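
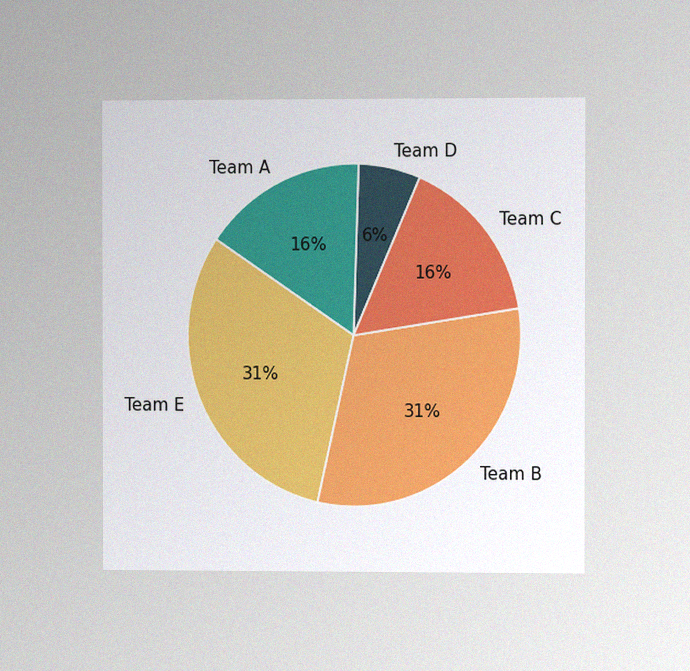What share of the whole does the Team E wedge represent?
31%

The chart is viewed at a slight angle, with some photo noise. The Team E slice takes up 31% of the pie.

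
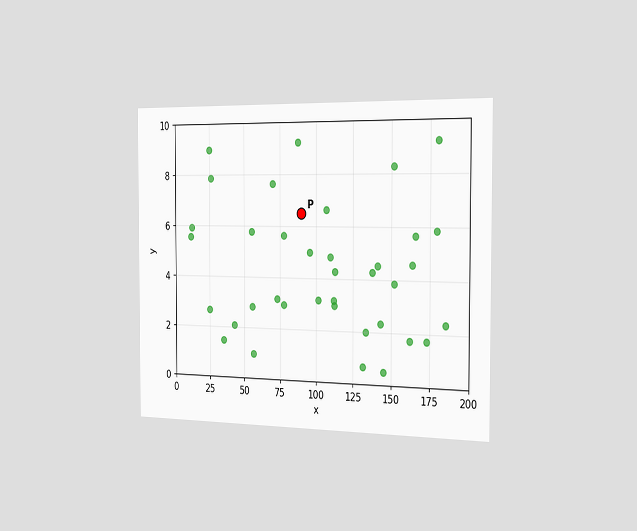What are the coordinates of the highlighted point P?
The chart is viewed slightly from the right. Following the gridlines from P to each axis, P sits at (90, 6.5).

(90, 6.5)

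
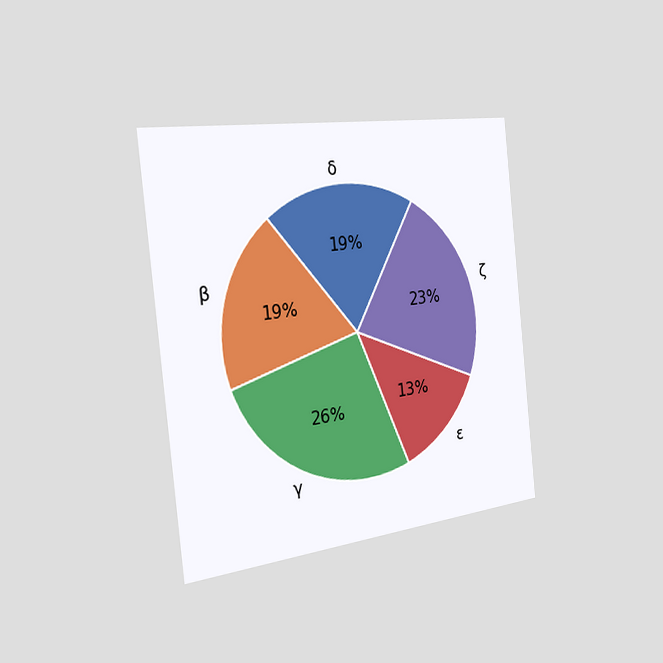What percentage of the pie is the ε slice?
The chart is tilted about 6° counter-clockwise and viewed slightly from the left. The ε slice takes up 13% of the pie.

13%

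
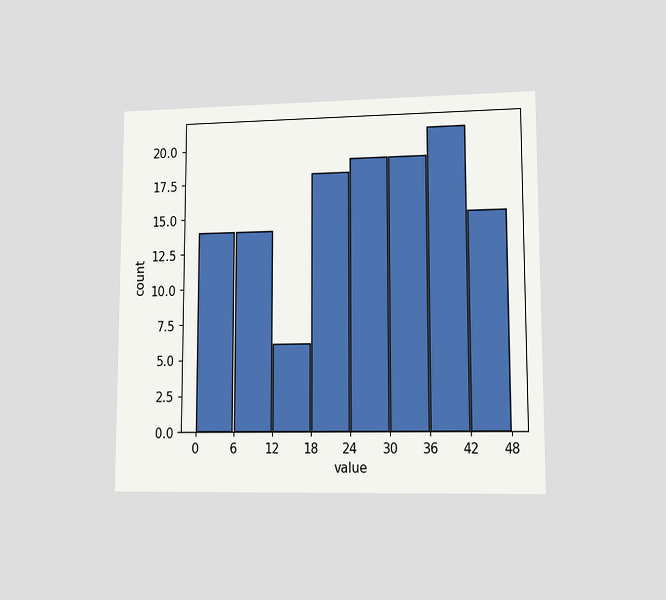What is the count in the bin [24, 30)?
The chart is viewed at a slight angle. The [24, 30) bin has height 19.

19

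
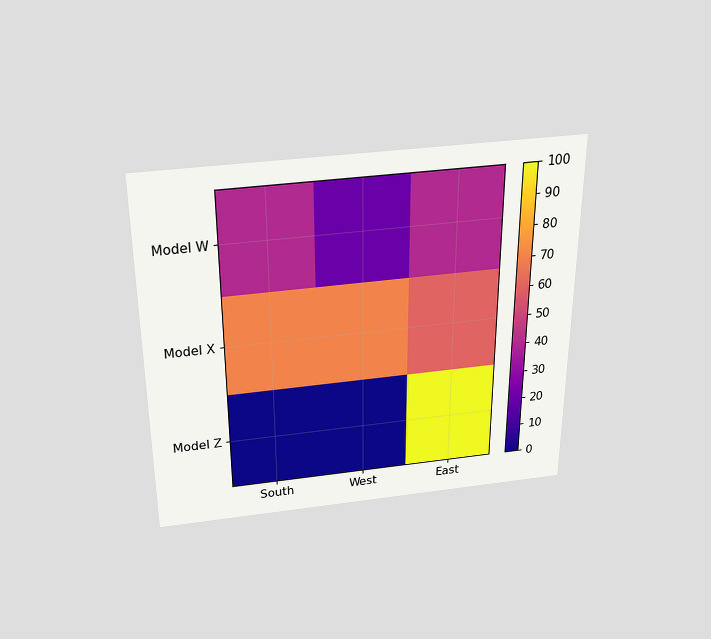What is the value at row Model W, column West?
The chart is viewed slightly from above. Matching cell (Model W, West) against the colorbar gives 20.

20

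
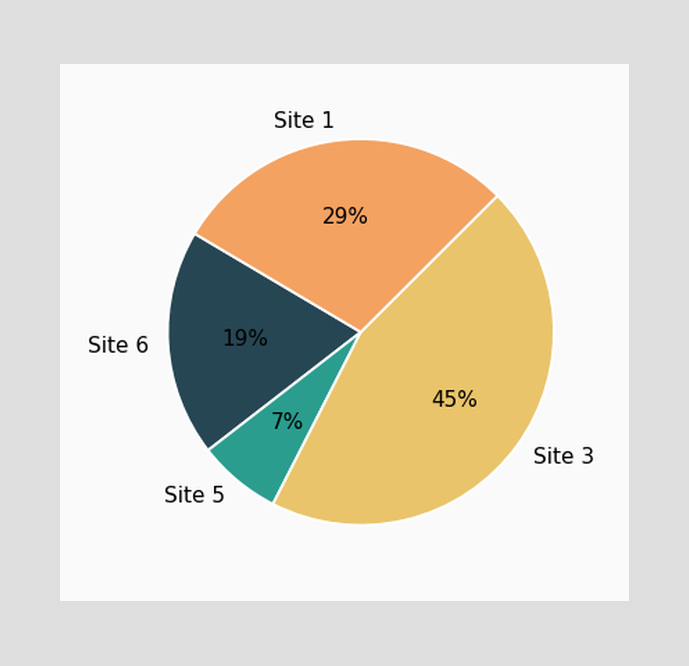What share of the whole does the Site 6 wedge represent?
The Site 6 slice takes up 19% of the pie.

19%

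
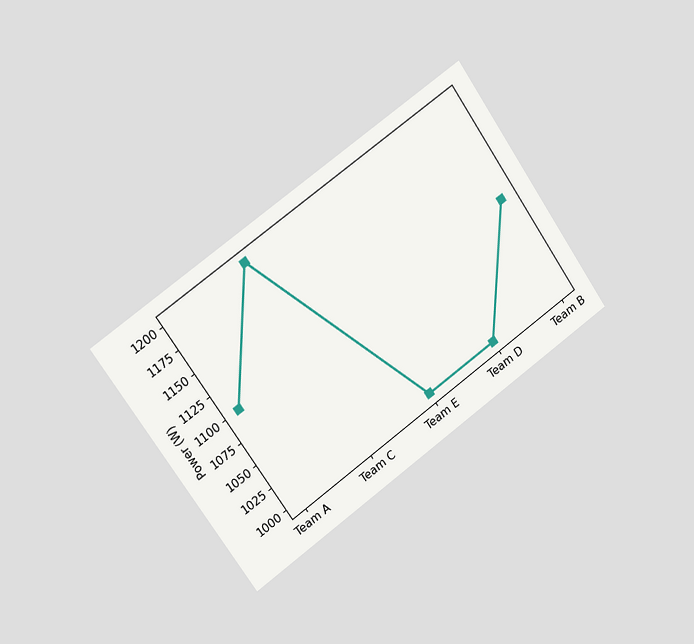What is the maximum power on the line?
1200W

The chart is tilted about 35° counter-clockwise and viewed slightly from the left. The highest point is at Team C, and reading across to the y-axis gives 1200W.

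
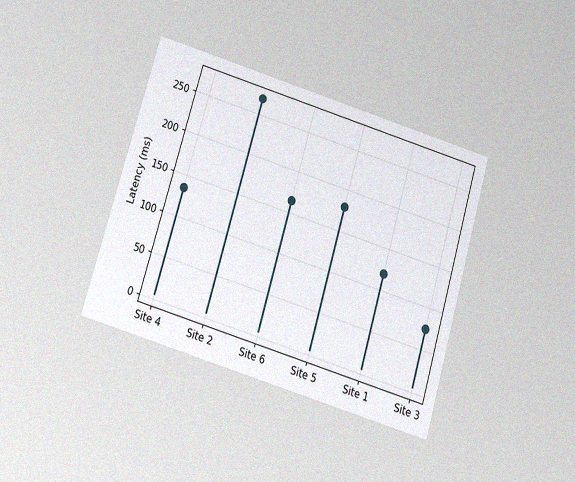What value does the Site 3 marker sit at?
75ms

The chart is tilted about 17° clockwise and viewed slightly from below, with some photo noise. The Site 3 marker sits at 75ms.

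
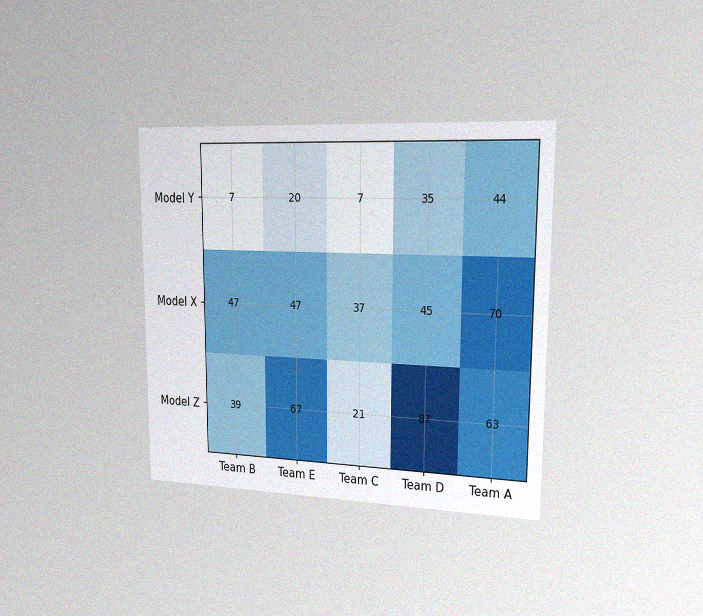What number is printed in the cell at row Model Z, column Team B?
The chart is viewed slightly from the right, with some photo noise. The (Model Z, Team B) cell reads 39.

39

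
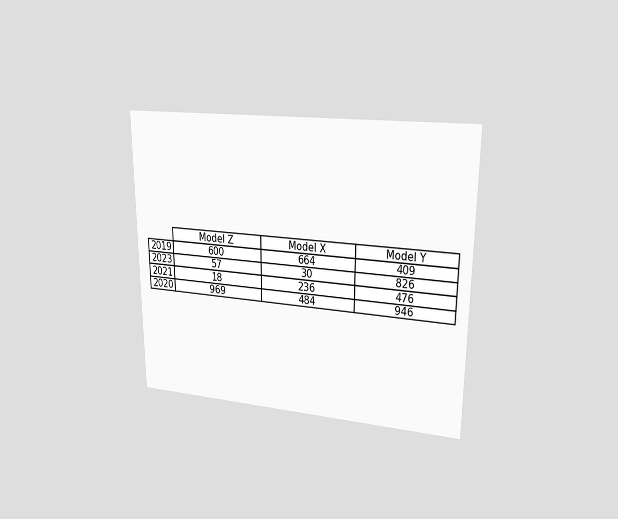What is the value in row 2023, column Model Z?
The chart is viewed at a slight angle. The (2023, Model Z) cell reads 57.

57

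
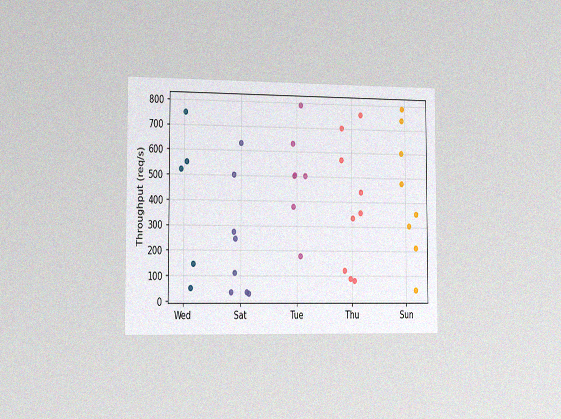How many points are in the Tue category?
7

The chart is viewed slightly from the left, with some photo noise. Counting the markers in the Tue column gives 7.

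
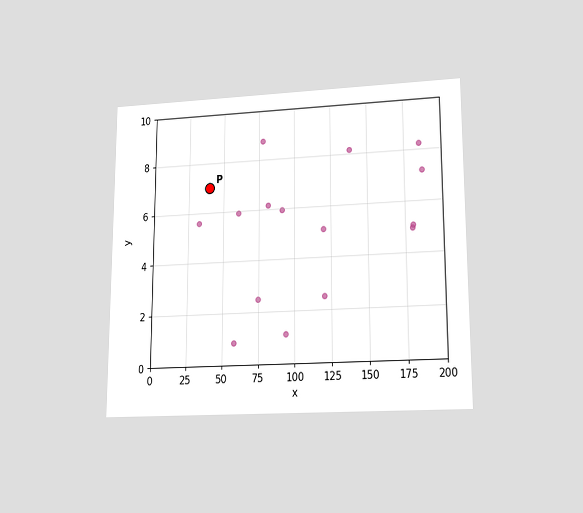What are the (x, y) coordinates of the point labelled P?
(40, 7)

The chart is viewed at a slight angle. Following the gridlines from P to each axis, P sits at (40, 7).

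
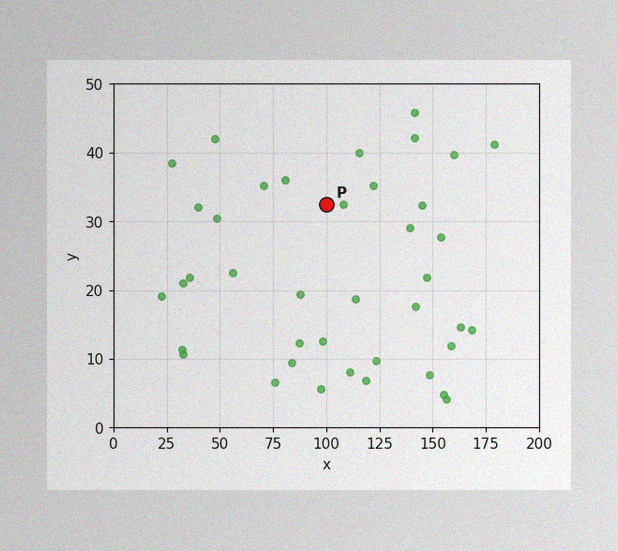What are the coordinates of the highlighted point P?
The image has some photo noise and uneven lighting. Following the gridlines from P to each axis, P sits at (100, 32.5).

(100, 32.5)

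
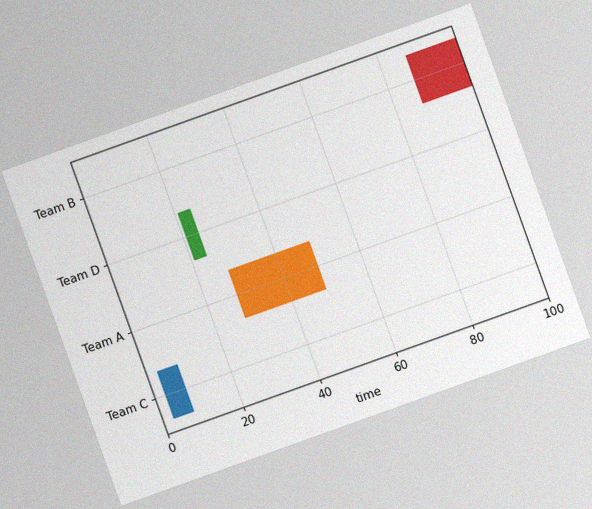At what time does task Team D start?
The chart is tilted about 20° counter-clockwise, with some photo noise. The Team D bar begins at t=21.

21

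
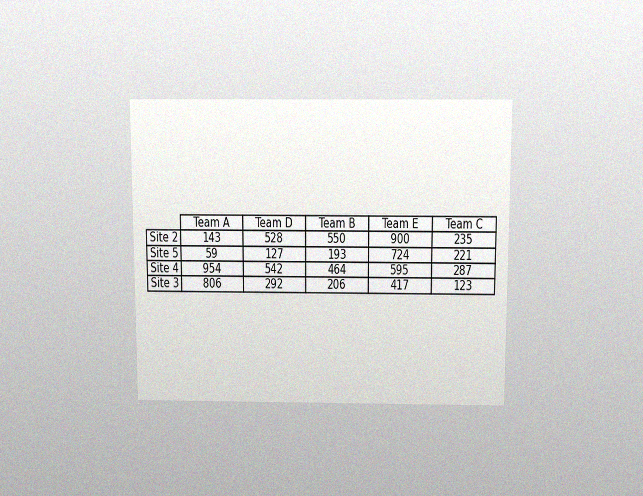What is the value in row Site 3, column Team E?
417

The chart is viewed slightly from above, with some photo noise. The (Site 3, Team E) cell reads 417.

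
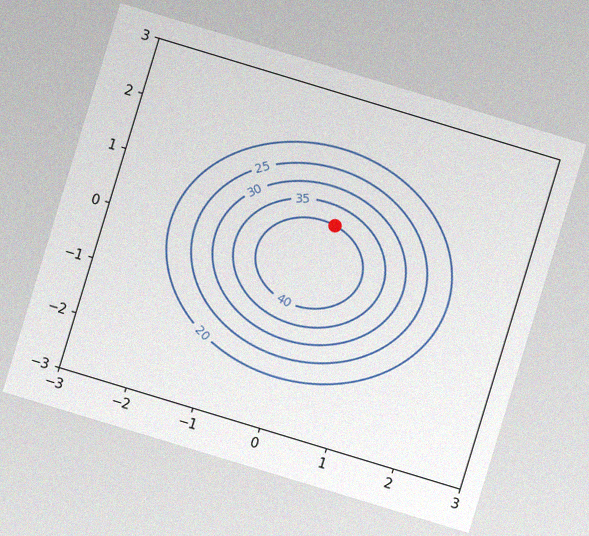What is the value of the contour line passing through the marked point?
The chart is tilted about 17° clockwise, with some photo noise. The marked point sits on the contour labelled 40.

40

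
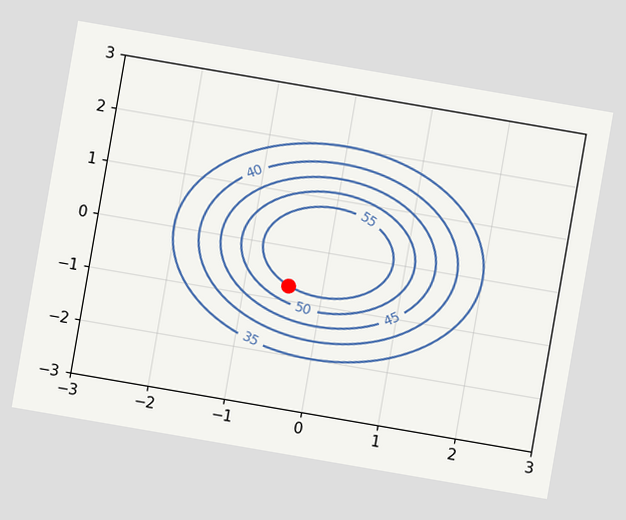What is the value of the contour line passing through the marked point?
55

The chart is tilted about 10° clockwise. The marked point sits on the contour labelled 55.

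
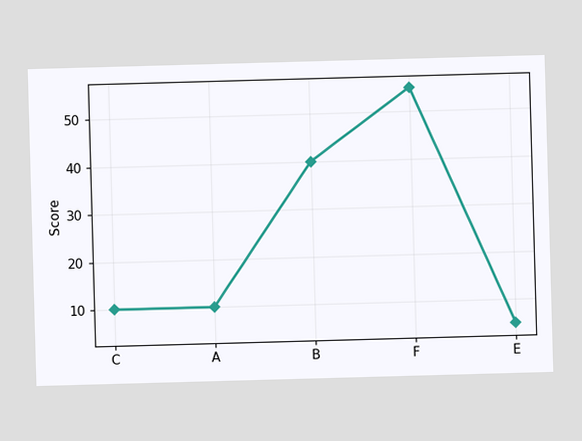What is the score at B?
40

At B, the line is at 40.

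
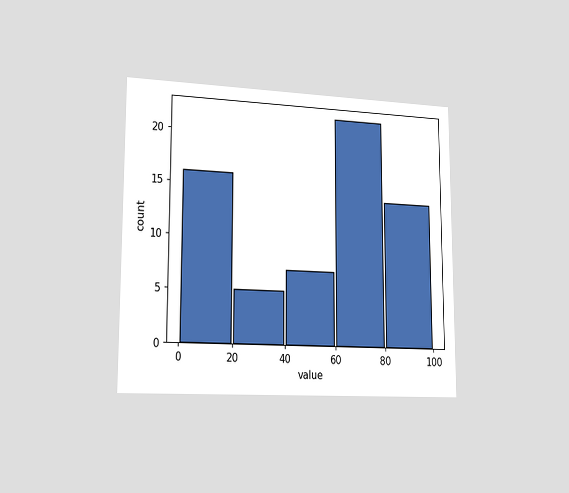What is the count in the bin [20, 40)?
The chart is viewed slightly from the left. The [20, 40) bin has height 5.

5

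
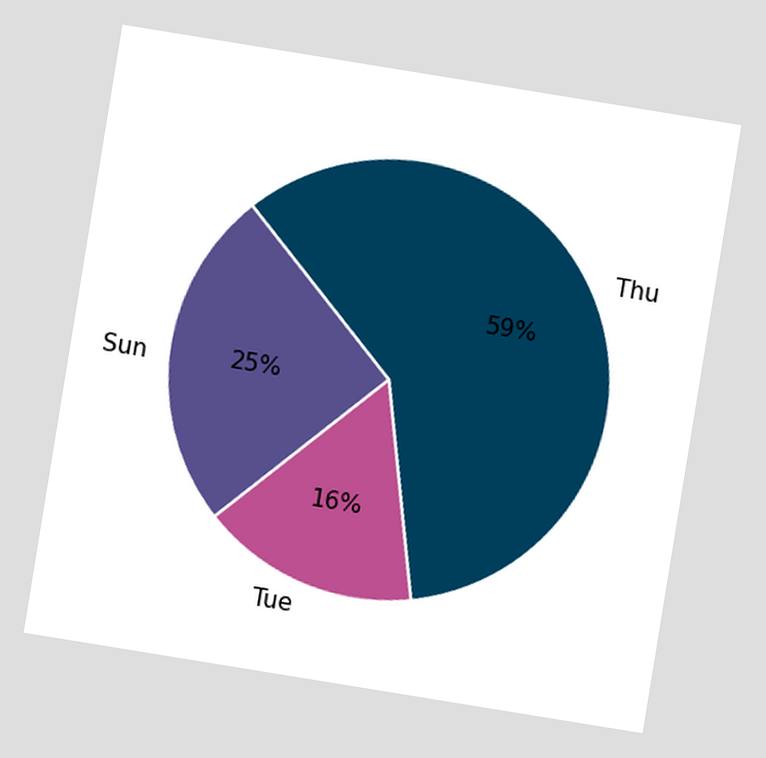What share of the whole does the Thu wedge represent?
59%

The chart is tilted about 9° clockwise. The Thu slice takes up 59% of the pie.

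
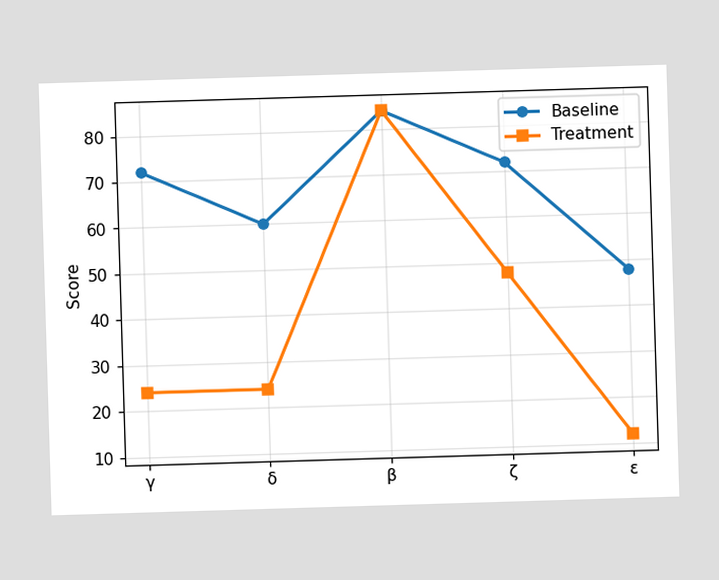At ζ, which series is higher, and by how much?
At ζ, Baseline sits above the other line by 24.

Baseline, by 24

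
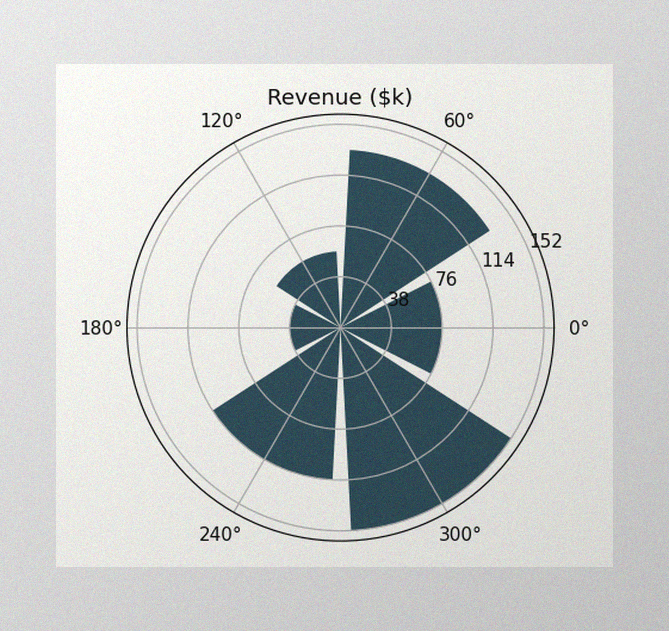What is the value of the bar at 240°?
The image has some photo noise and uneven lighting. The bar at 240° reaches $114k on the radial axis.

$114k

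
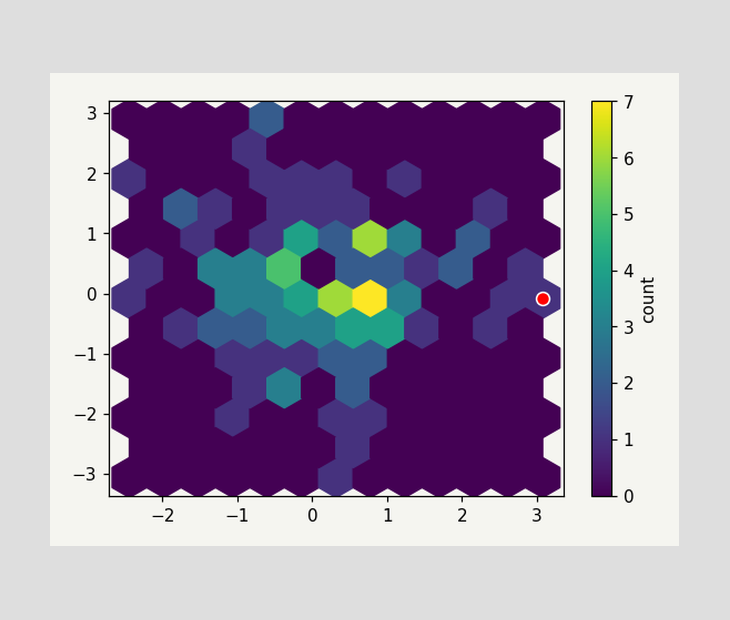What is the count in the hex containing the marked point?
The marked hex reads 1 on the colorbar.

1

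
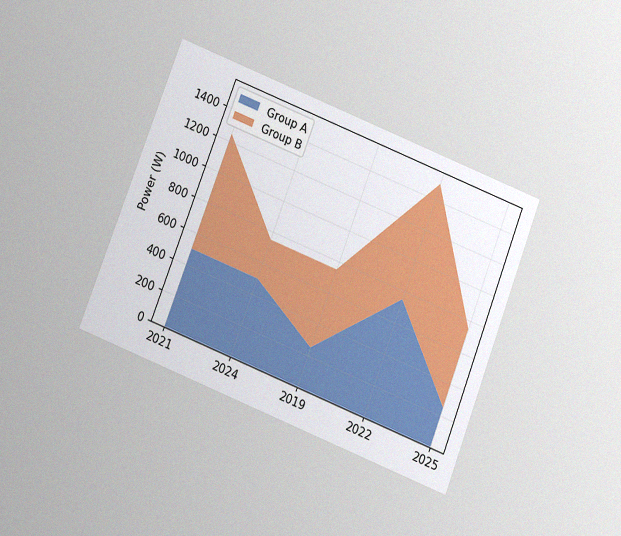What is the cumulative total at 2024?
The chart is tilted about 21° clockwise and viewed slightly from below, with some photo noise. The stacked total at 2024 reaches 750W.

750W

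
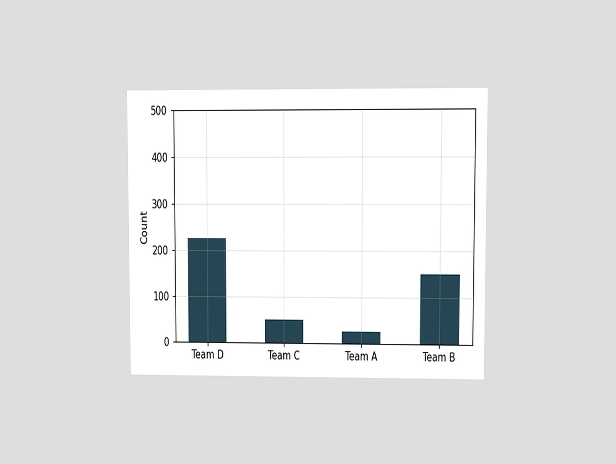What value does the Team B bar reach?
The chart is viewed at a slight angle. Reading along the chart's y-axis, the Team B bar reaches 150.

150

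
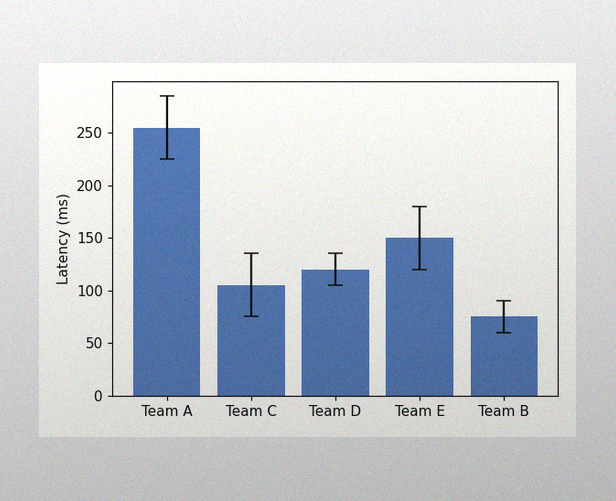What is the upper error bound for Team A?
285ms

The image has some photo noise and uneven lighting. The Team A bar's upper whisker reaches 285ms.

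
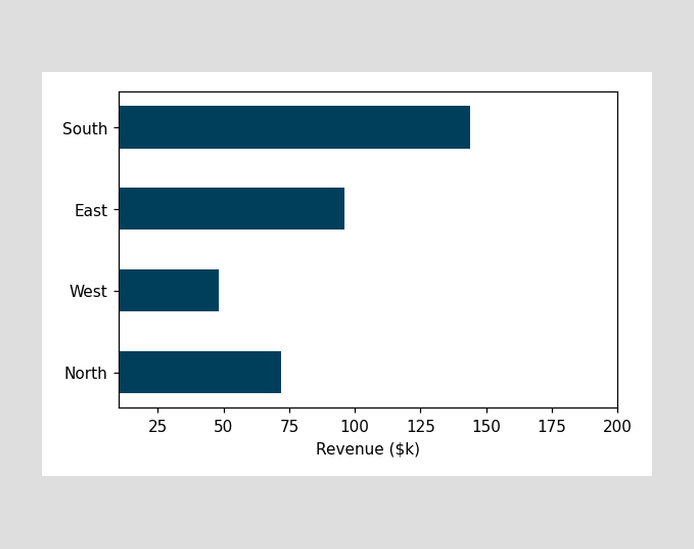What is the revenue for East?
$96k

Reading along the chart's x-axis, the East bar reaches $96k.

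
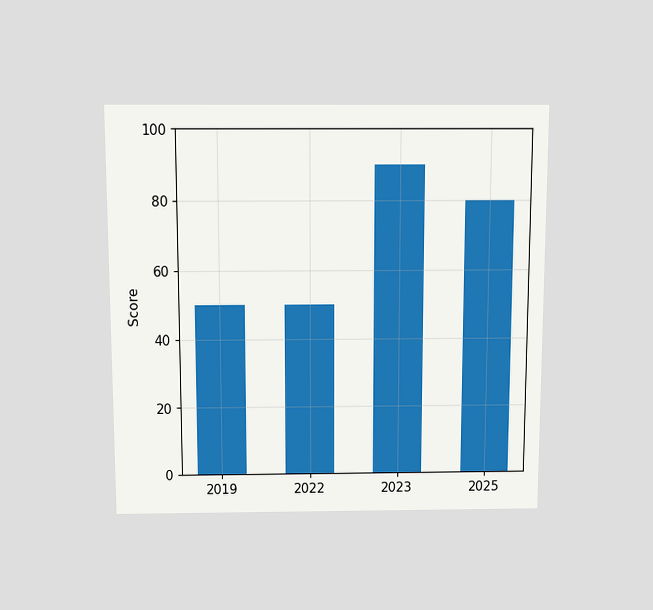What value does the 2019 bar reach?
50

The chart is viewed slightly from above. Reading along the chart's y-axis, the 2019 bar reaches 50.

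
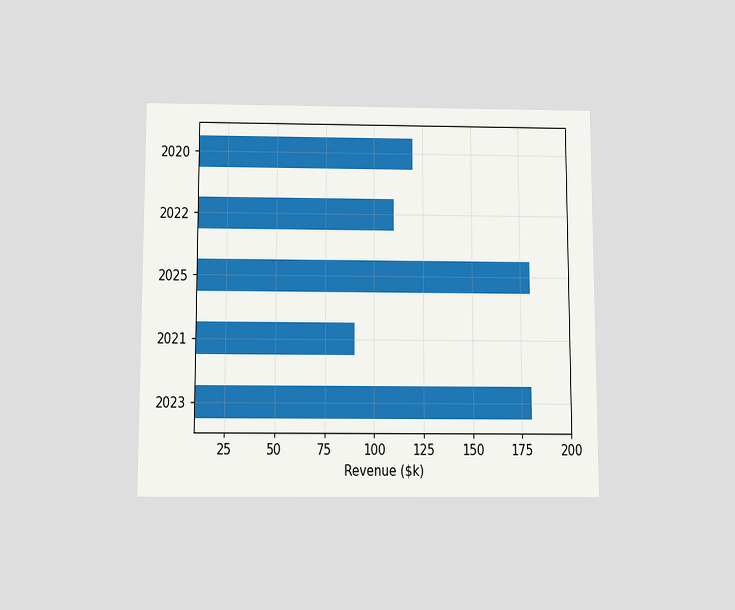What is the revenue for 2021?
$90k

The chart is viewed slightly from below. Reading along the chart's x-axis, the 2021 bar reaches $90k.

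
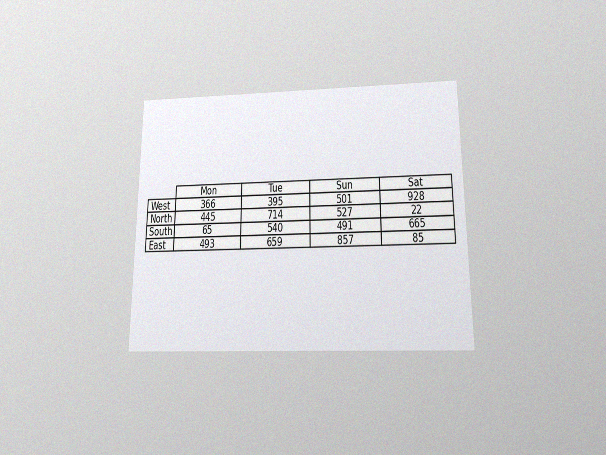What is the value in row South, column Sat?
The chart is viewed slightly from below, with some photo noise. The (South, Sat) cell reads 665.

665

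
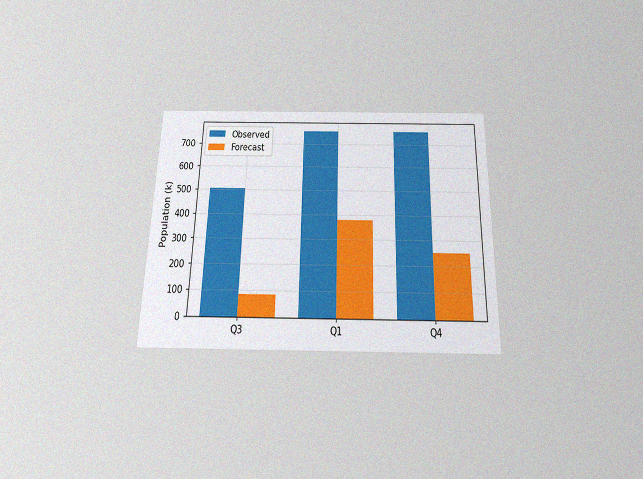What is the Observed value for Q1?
The chart is viewed slightly from below, with some photo noise. The Observed bar at Q1 reaches 756k on the y-axis.

756k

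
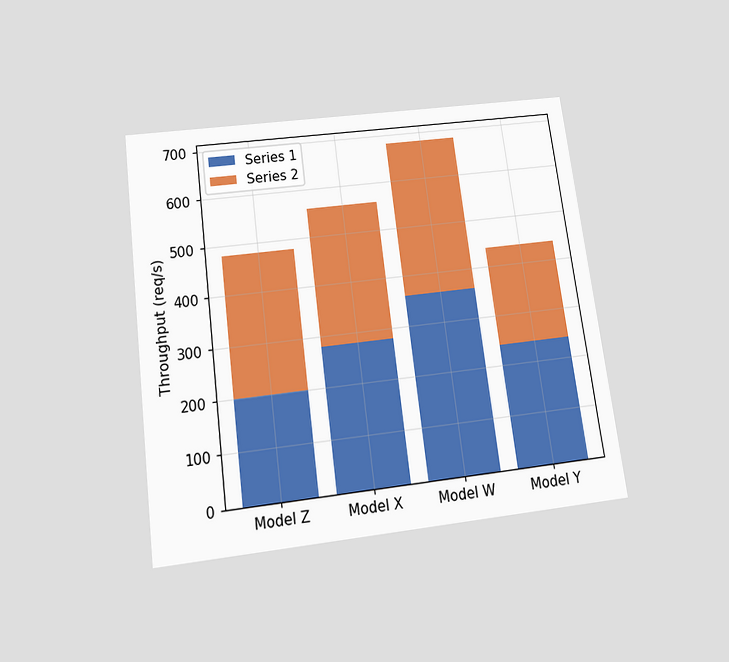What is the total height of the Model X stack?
560req/s

The chart is tilted about 7° counter-clockwise and viewed slightly from below. The Model X stack's top reaches 560req/s on the y-axis.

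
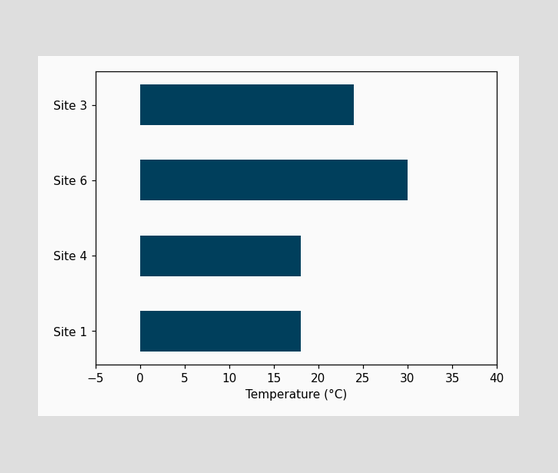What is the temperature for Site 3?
Reading along the chart's x-axis, the Site 3 bar reaches 24°C.

24°C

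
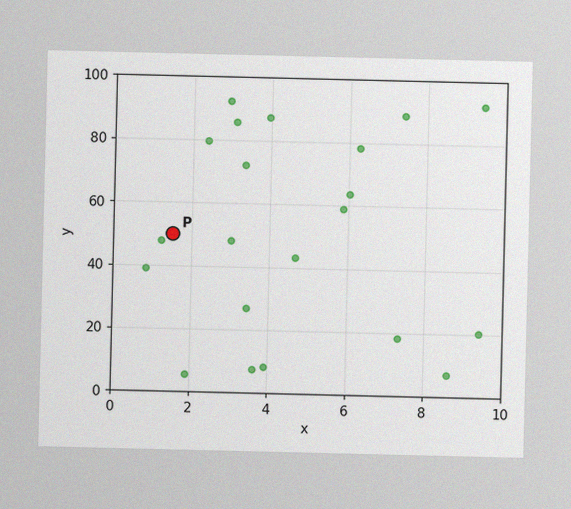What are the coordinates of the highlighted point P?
(1.5, 50)

The image has some photo noise and uneven lighting. Following the gridlines from P to each axis, P sits at (1.5, 50).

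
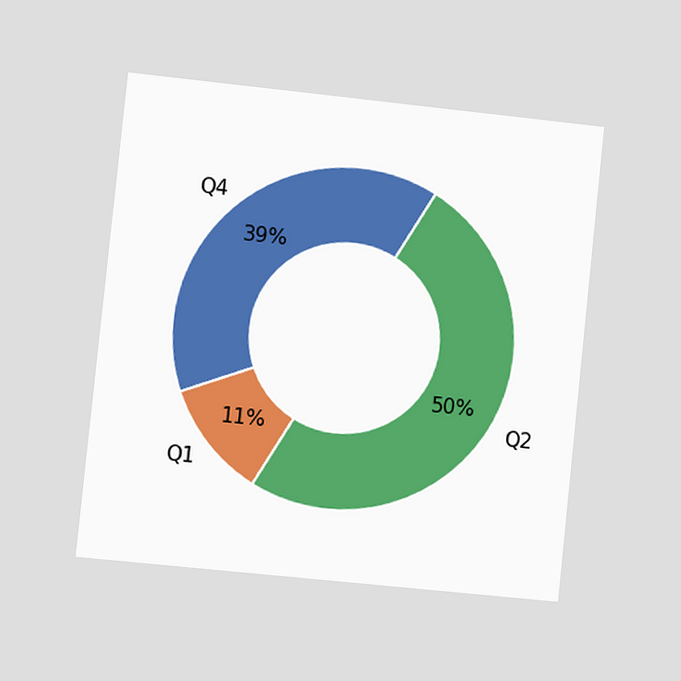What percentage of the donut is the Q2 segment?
50%

The chart is tilted about 6° clockwise and viewed at a slight angle. The Q2 segment takes up 50% of the ring.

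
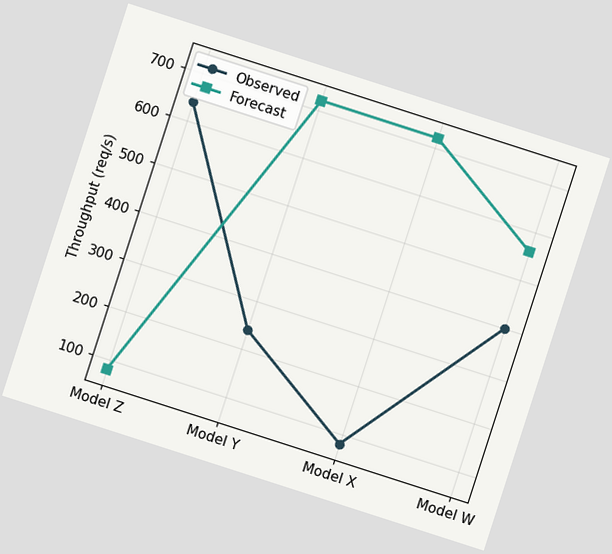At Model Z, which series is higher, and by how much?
Observed, by 560req/s

The chart is tilted about 18° clockwise. At Model Z, Observed sits above the other line by 560req/s.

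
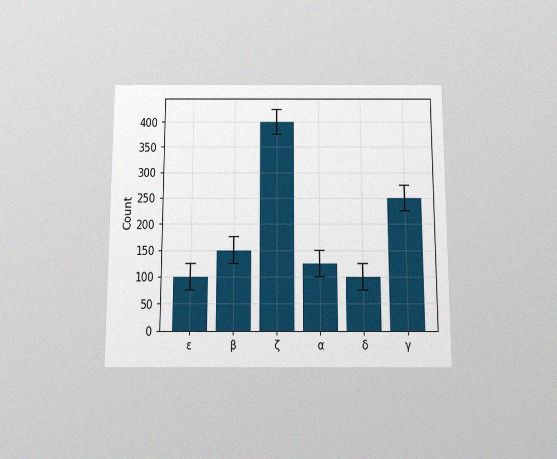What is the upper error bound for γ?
The chart is viewed slightly from below, with some photo noise. The γ bar's upper whisker reaches 275.

275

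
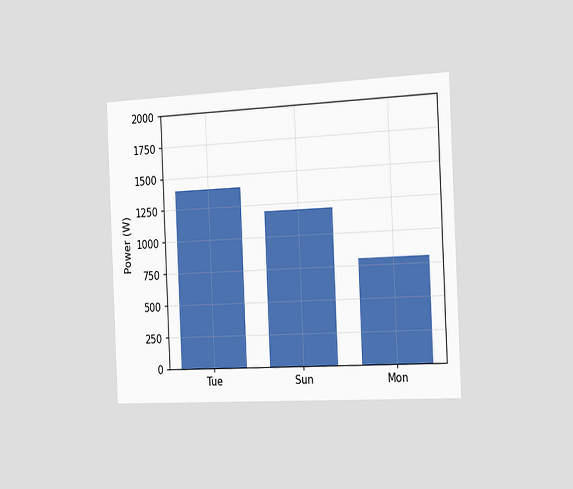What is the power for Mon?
The chart is tilted about 3° counter-clockwise and viewed slightly from the right. Reading along the chart's y-axis, the Mon bar reaches 800W.

800W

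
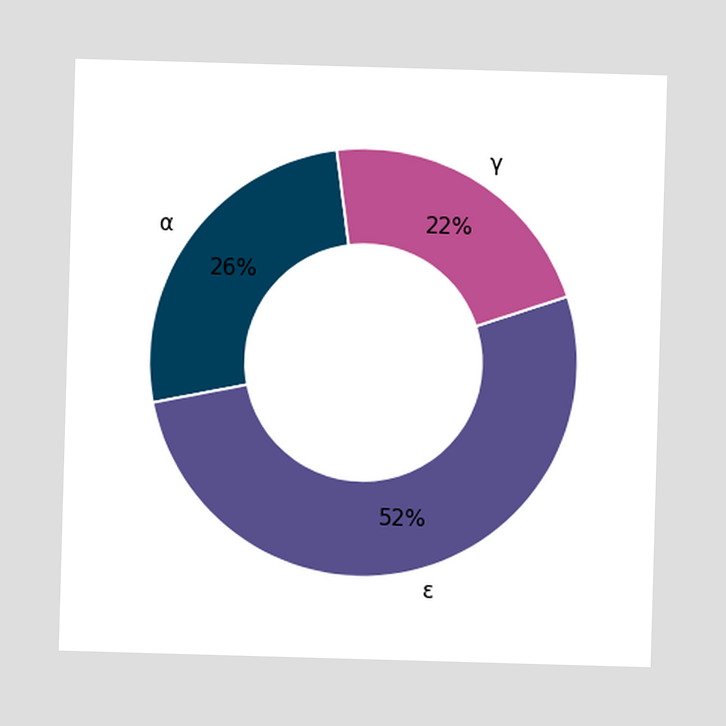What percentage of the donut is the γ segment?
The γ segment takes up 22% of the ring.

22%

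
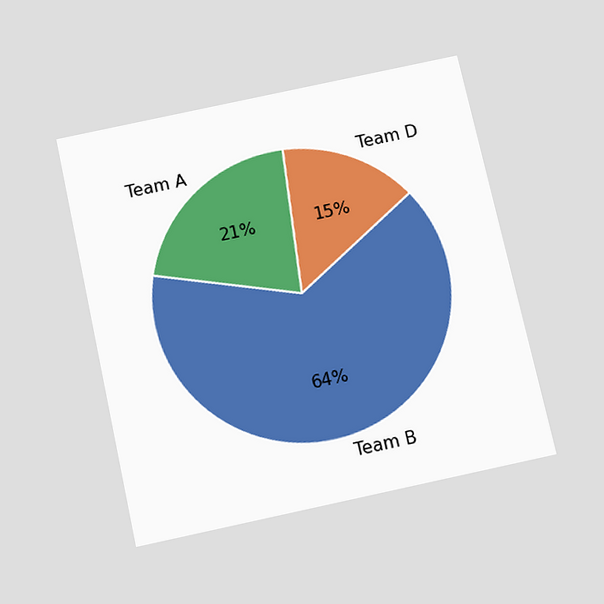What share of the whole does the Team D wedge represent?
15%

The chart is tilted about 12° counter-clockwise and viewed slightly from below. The Team D slice takes up 15% of the pie.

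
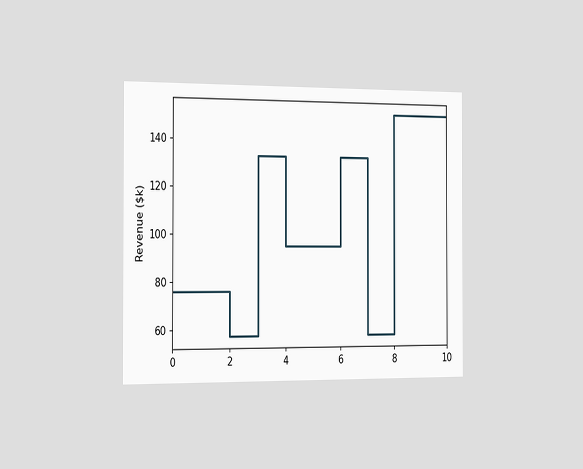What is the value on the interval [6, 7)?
$133k

The chart is viewed slightly from the left. On [6, 7) the step sits at $133k.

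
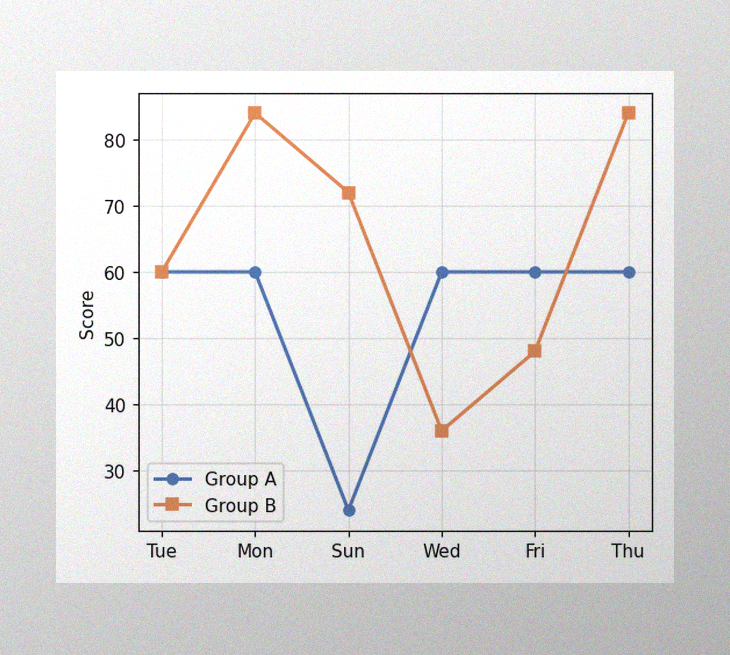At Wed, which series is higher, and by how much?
Group A, by 24

The image has some photo noise and uneven lighting. At Wed, Group A sits above the other line by 24.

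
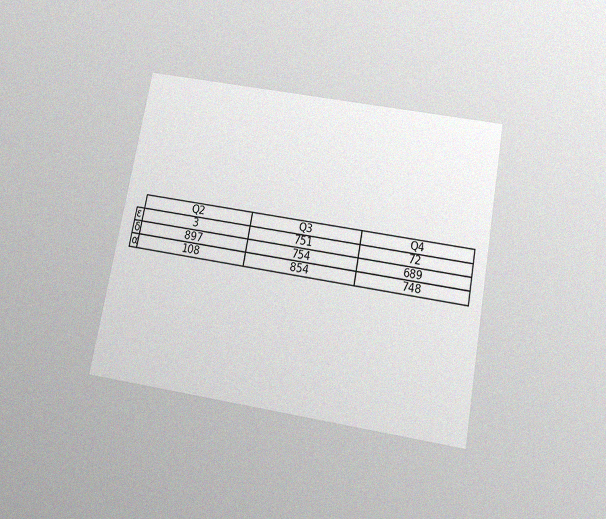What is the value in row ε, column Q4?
The chart is tilted about 10° clockwise and viewed slightly from below, with some photo noise. The (ε, Q4) cell reads 72.

72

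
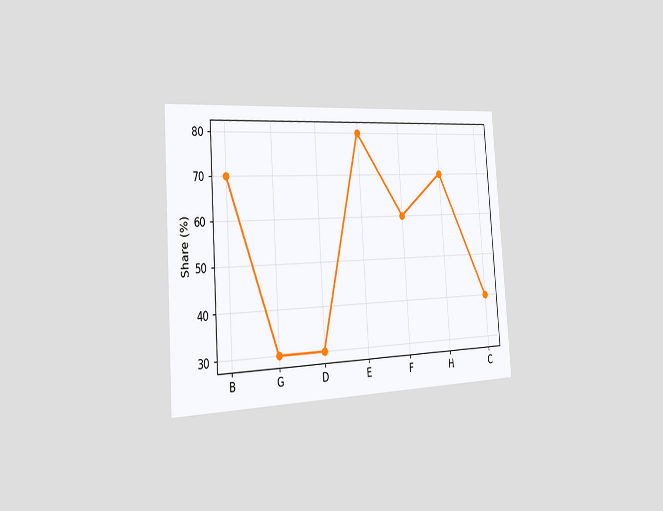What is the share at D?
30%

The chart is tilted about 4° counter-clockwise and viewed slightly from the left. At D, the line is at 30%.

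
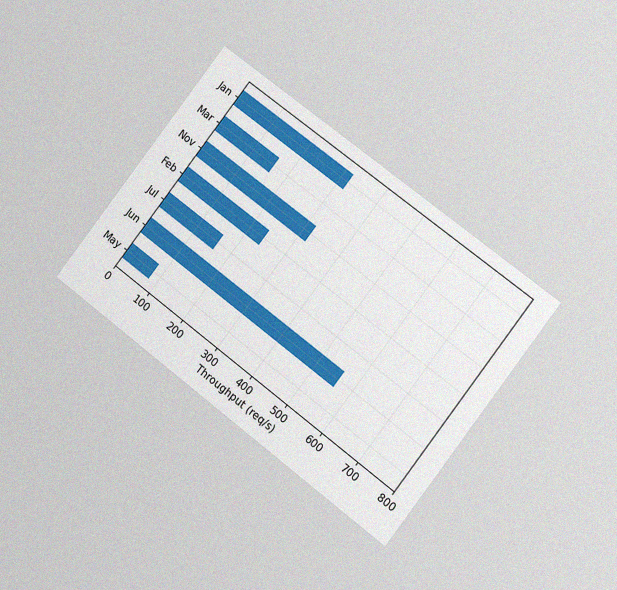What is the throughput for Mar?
The chart is tilted about 37° clockwise and viewed at a slight angle, with some photo noise. Reading along the chart's x-axis, the Mar bar reaches 160req/s.

160req/s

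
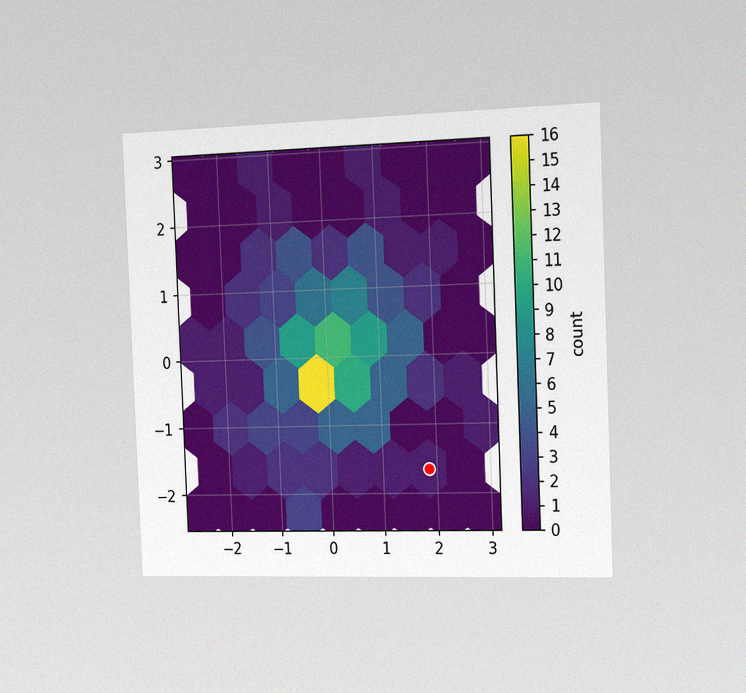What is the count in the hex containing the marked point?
The chart is tilted about 2° counter-clockwise and viewed slightly from the right, with some photo noise. The marked hex reads 1 on the colorbar.

1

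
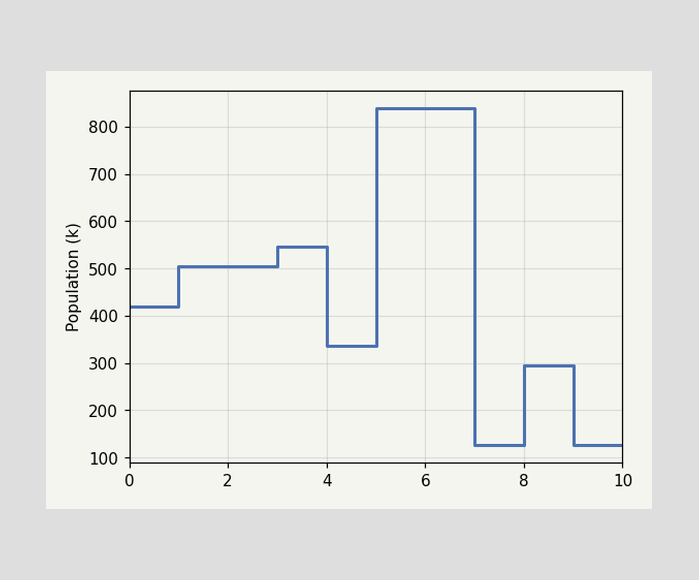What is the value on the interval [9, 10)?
On [9, 10) the step sits at 126k.

126k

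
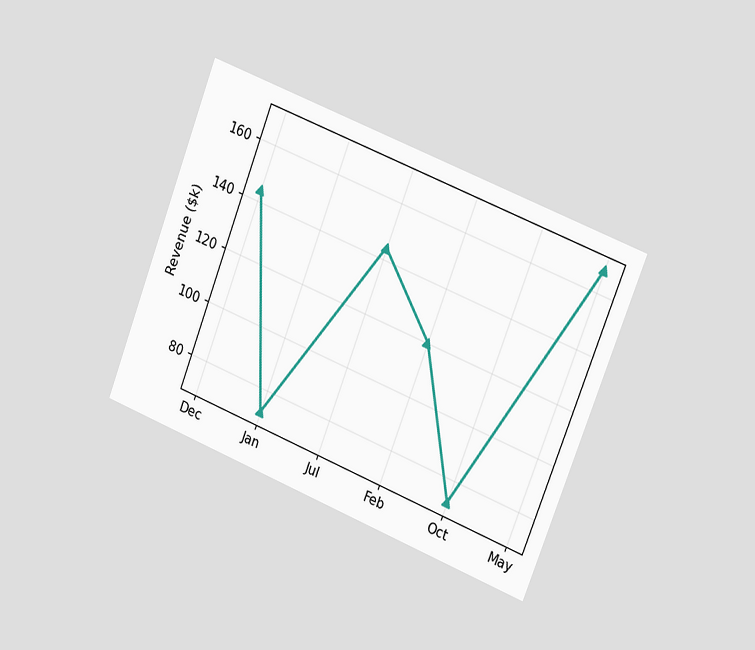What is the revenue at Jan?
$72k

The chart is tilted about 21° clockwise and viewed slightly from the right. At Jan, the line is at $72k.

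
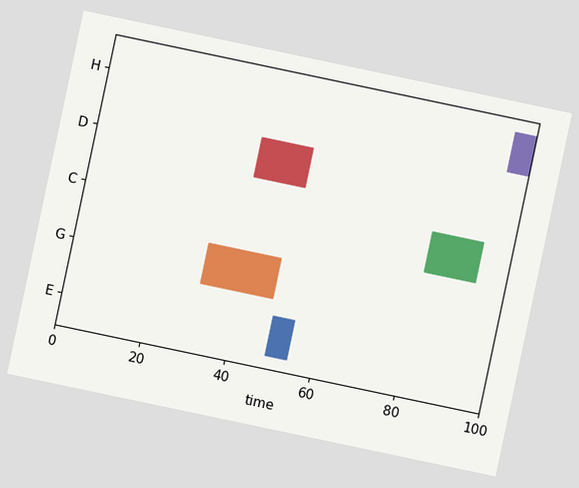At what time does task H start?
95

The chart is tilted about 12° clockwise. The H bar begins at t=95.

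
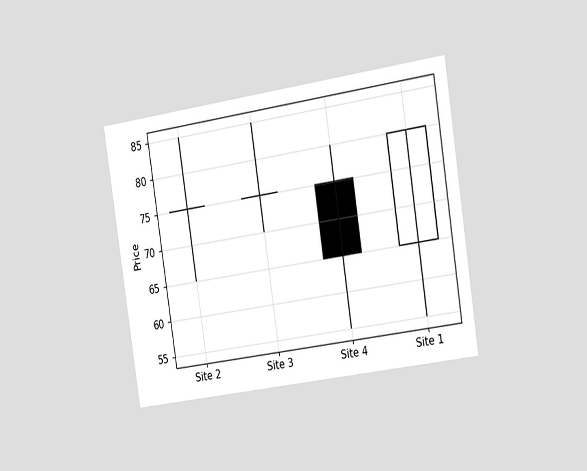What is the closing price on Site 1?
80

The chart is tilted about 9° counter-clockwise and viewed slightly from the right. The Site 1 candle closes at 80.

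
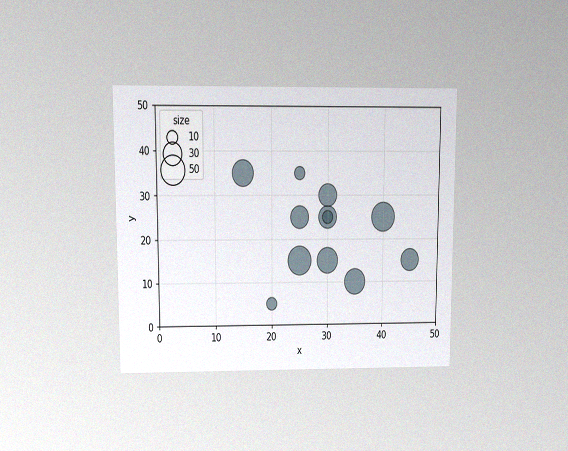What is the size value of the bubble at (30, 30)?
30

The chart is viewed at a slight angle, with some photo noise. Matching the bubble at (30, 30) against the size legend gives 30.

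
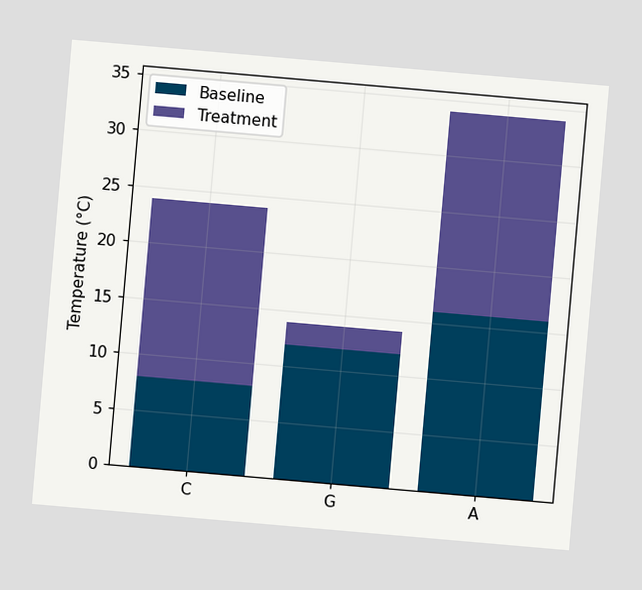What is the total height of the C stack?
24°C

The chart is tilted about 5° clockwise. The C stack's top reaches 24°C on the y-axis.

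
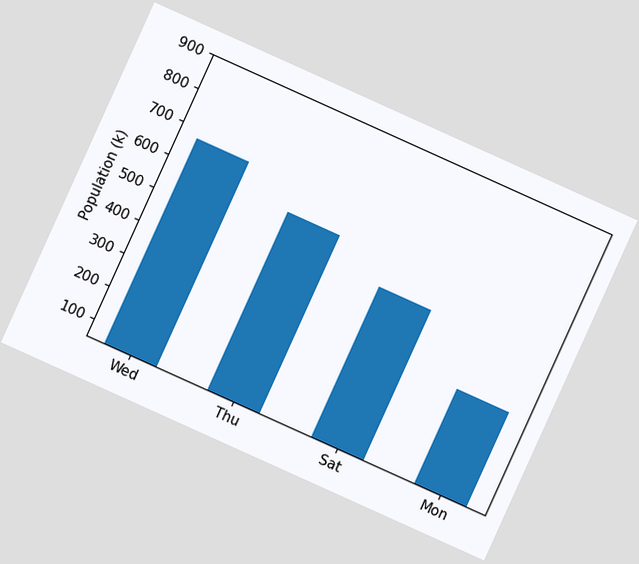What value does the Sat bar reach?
504k

The chart is tilted about 24° clockwise. Reading along the chart's y-axis, the Sat bar reaches 504k.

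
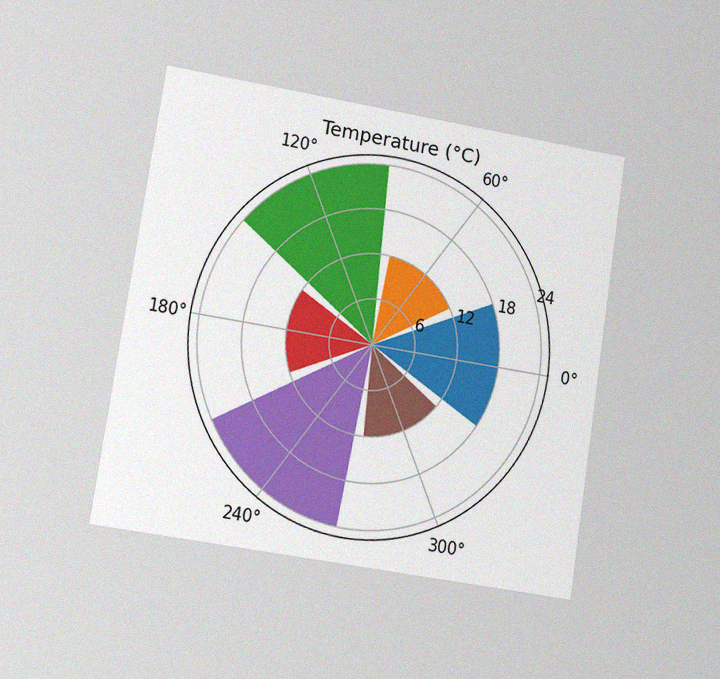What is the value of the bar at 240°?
The chart is tilted about 9° clockwise and viewed at a slight angle, with some photo noise. The bar at 240° reaches 24°C on the radial axis.

24°C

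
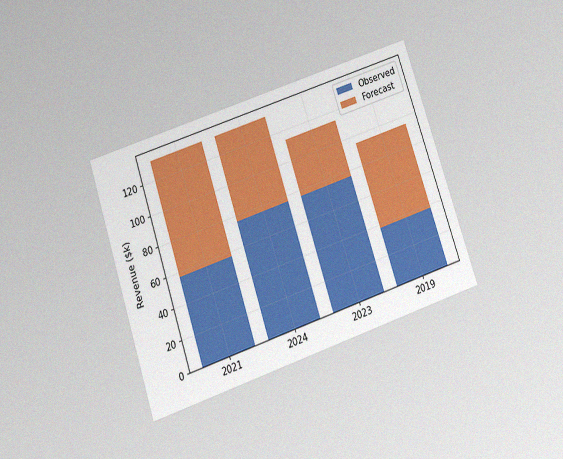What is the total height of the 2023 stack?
$114k

The chart is tilted about 18° counter-clockwise and viewed slightly from below, with some photo noise. The 2023 stack's top reaches $114k on the y-axis.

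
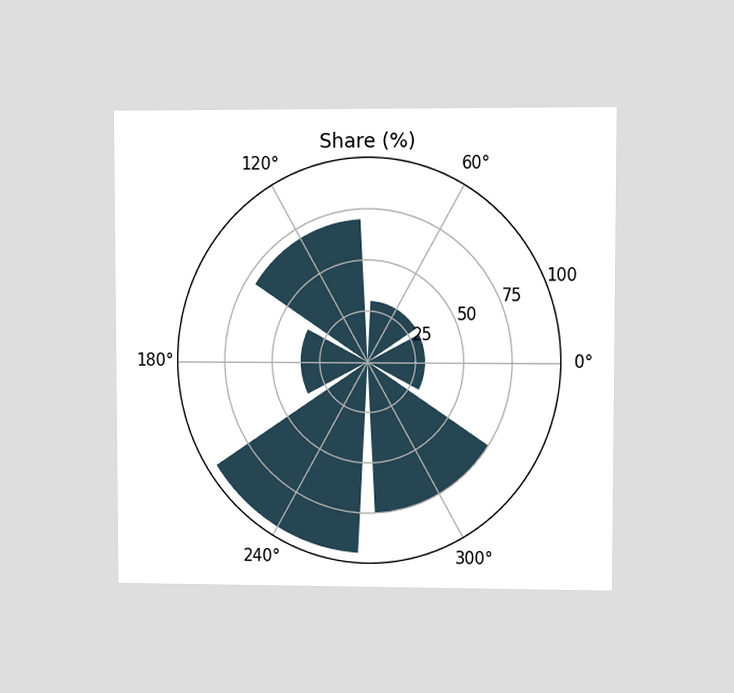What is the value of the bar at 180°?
35%

The chart is viewed at a slight angle. The bar at 180° reaches 35% on the radial axis.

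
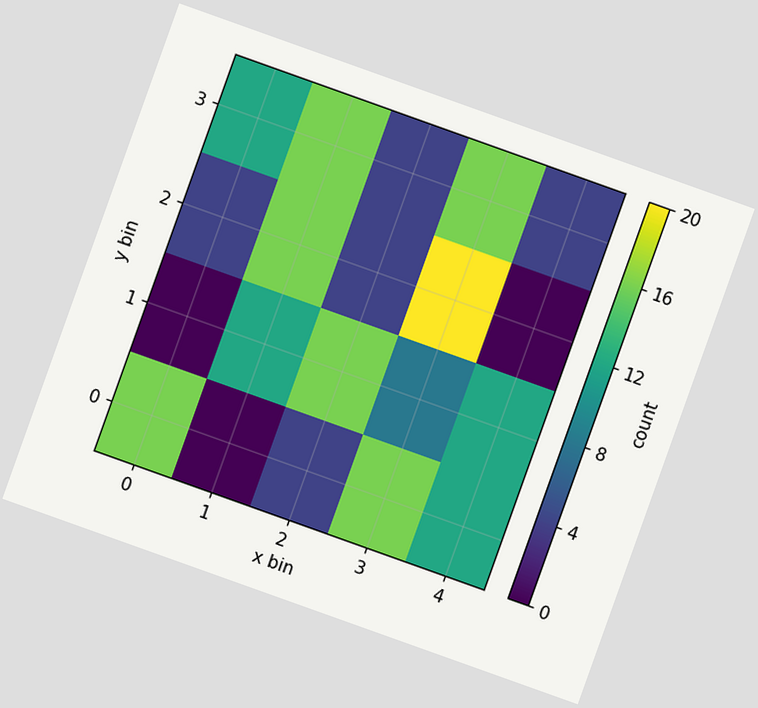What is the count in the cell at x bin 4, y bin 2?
The chart is tilted about 20° clockwise. Matching the cell (4, 2) against the colorbar gives 0.

0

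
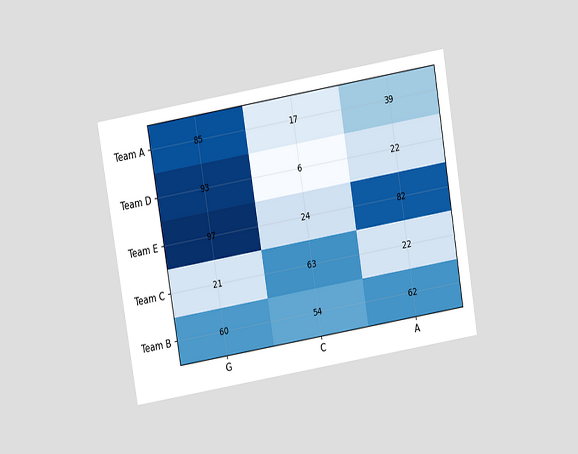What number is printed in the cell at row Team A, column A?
39

The chart is tilted about 9° counter-clockwise and viewed slightly from above. The (Team A, A) cell reads 39.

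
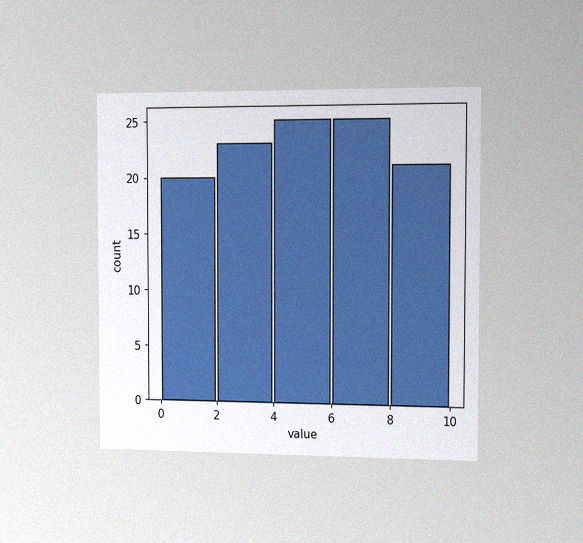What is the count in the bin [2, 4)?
The chart is viewed slightly from the right, with some photo noise. The [2, 4) bin has height 23.

23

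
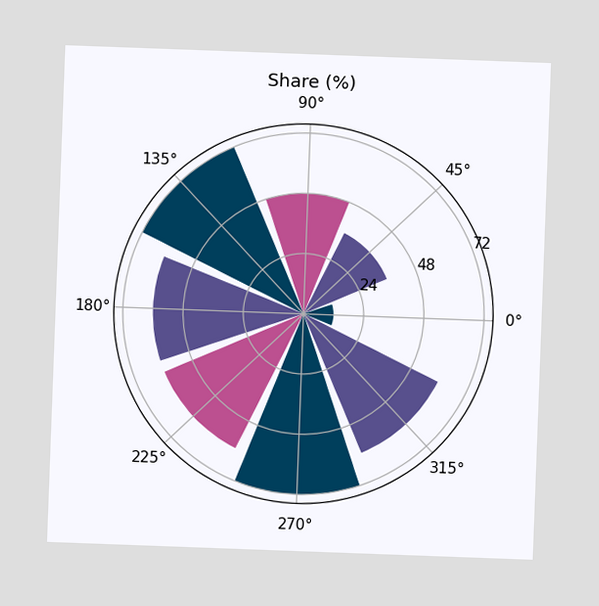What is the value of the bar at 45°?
The chart is tilted about 2° clockwise. The bar at 45° reaches 36% on the radial axis.

36%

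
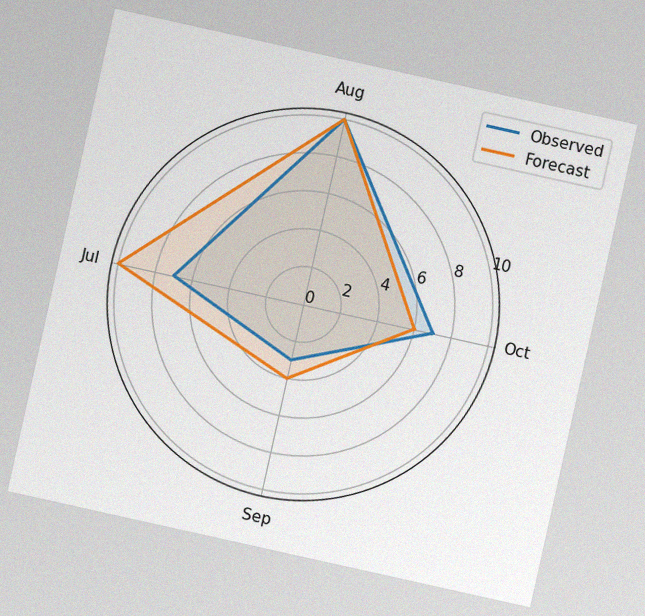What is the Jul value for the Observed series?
7

The chart is tilted about 13° clockwise, with some photo noise. On the Jul axis, Observed reaches 7.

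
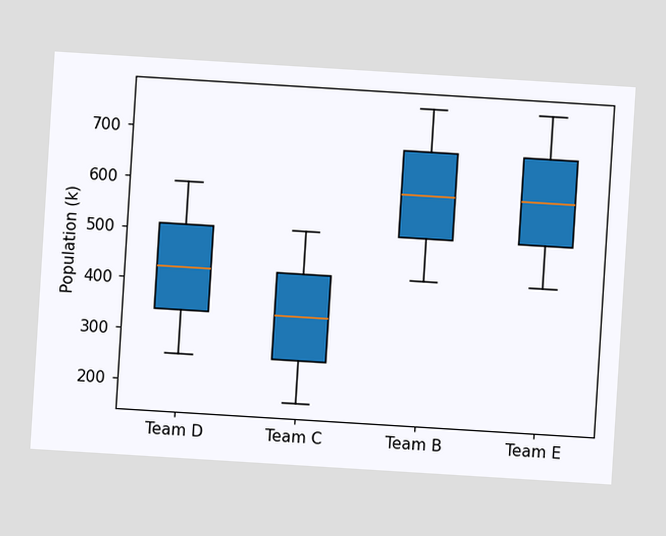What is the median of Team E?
The chart is tilted about 4° clockwise. The median line in the Team E box sits at 595k.

595k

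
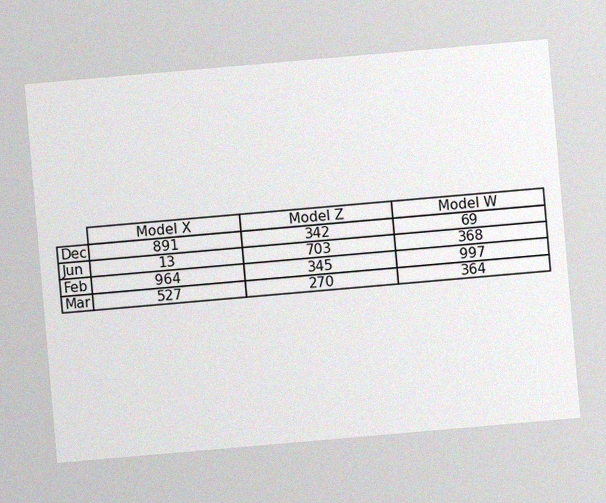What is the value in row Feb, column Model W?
The chart is tilted about 5° counter-clockwise, with some photo noise. The (Feb, Model W) cell reads 997.

997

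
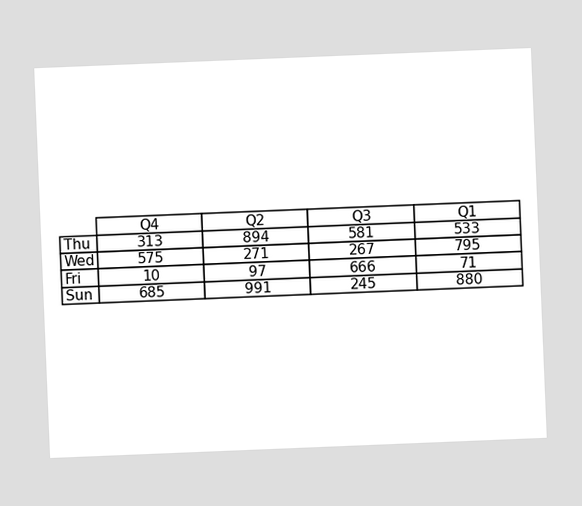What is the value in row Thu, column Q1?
533

The chart is tilted about 2° counter-clockwise. The (Thu, Q1) cell reads 533.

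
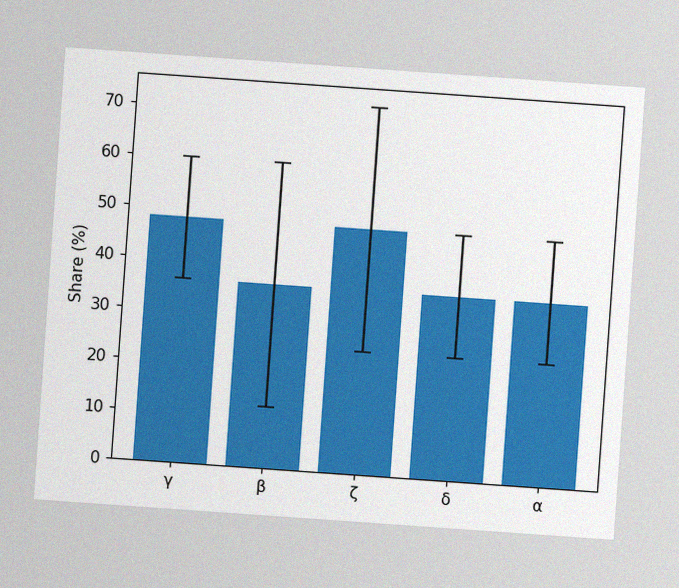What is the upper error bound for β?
60%

The chart is tilted about 4° clockwise, with some photo noise. The β bar's upper whisker reaches 60%.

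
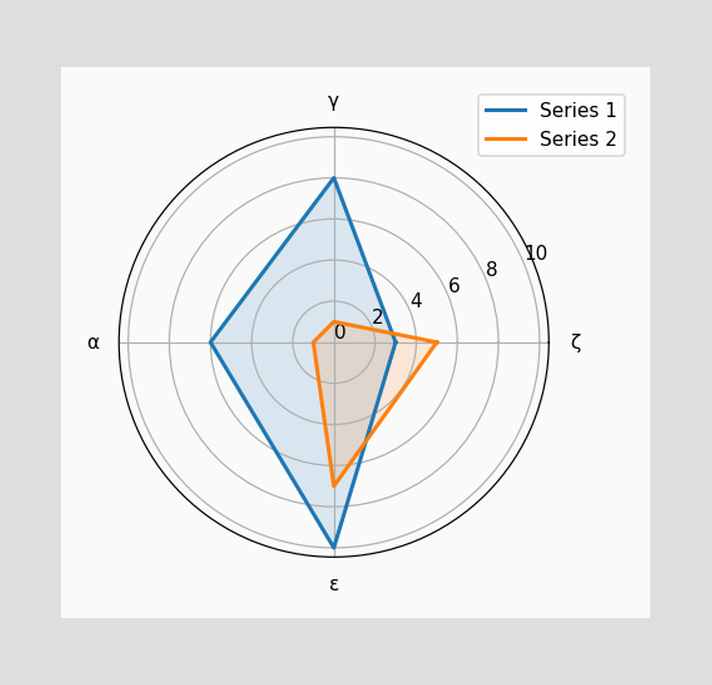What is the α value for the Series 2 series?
1

On the α axis, Series 2 reaches 1.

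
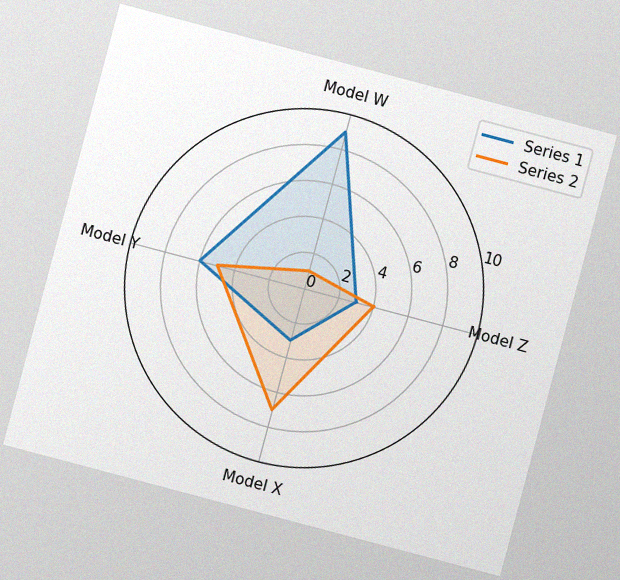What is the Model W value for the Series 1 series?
9

The chart is tilted about 15° clockwise, with some photo noise. On the Model W axis, Series 1 reaches 9.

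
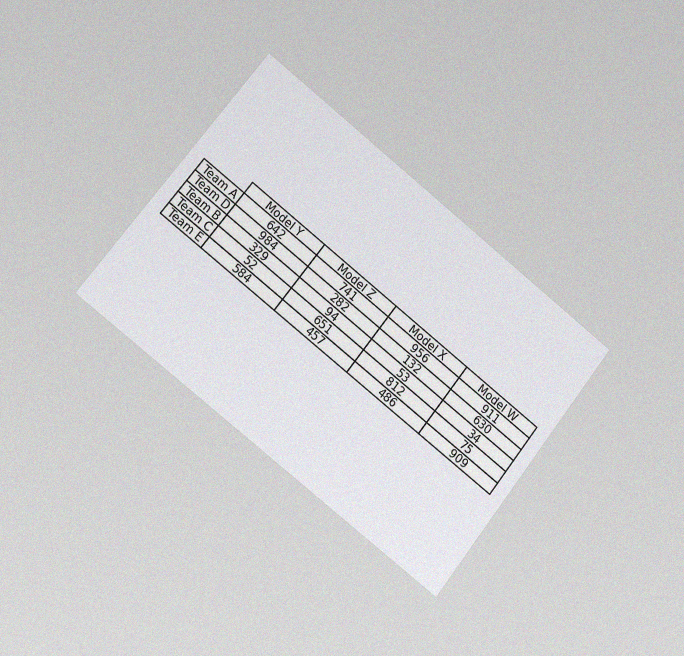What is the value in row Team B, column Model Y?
The chart is tilted about 38° clockwise and viewed slightly from the left, with some photo noise. The (Team B, Model Y) cell reads 329.

329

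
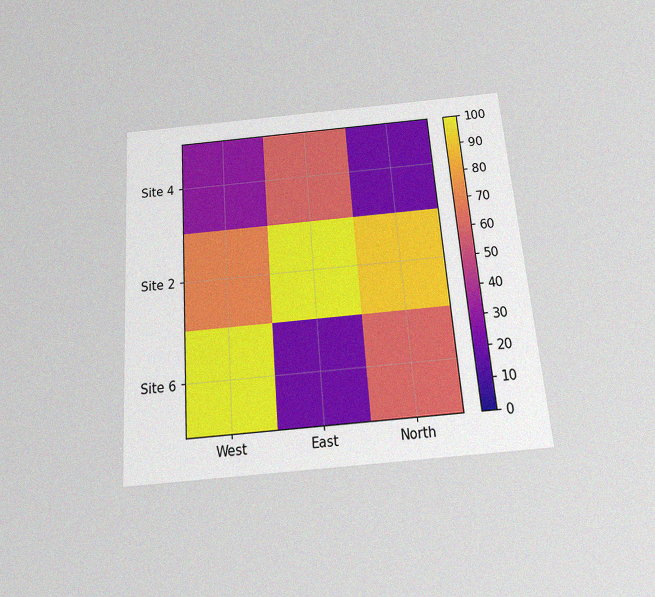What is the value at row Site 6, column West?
100

The chart is tilted about 4° counter-clockwise and viewed slightly from below, with some photo noise. Matching cell (Site 6, West) against the colorbar gives 100.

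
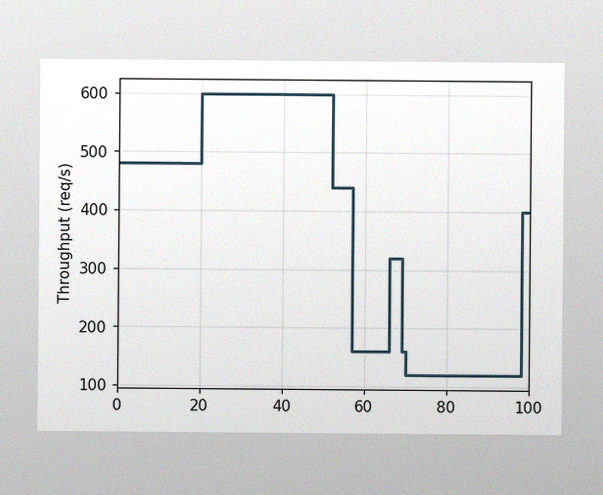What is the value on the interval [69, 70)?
160req/s

The image has some photo noise and uneven lighting. On [69, 70) the step sits at 160req/s.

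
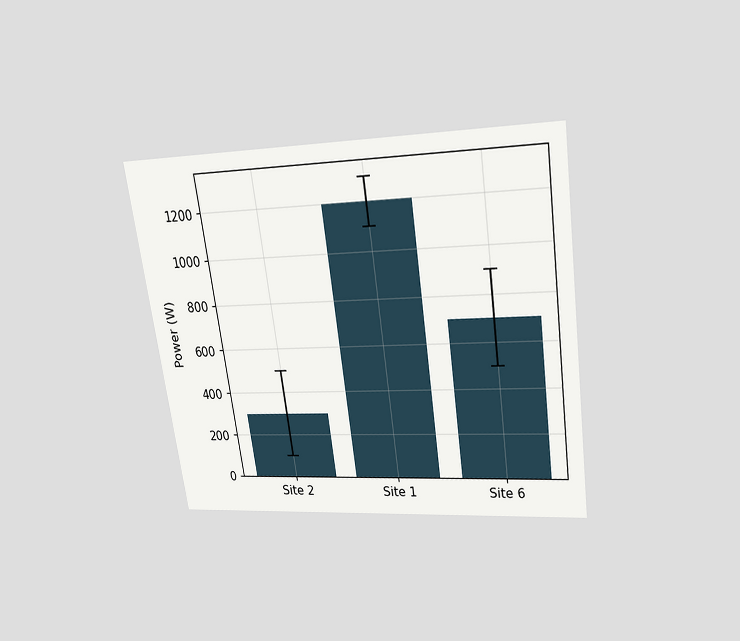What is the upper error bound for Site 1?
1300W

The chart is tilted about 8° counter-clockwise and viewed slightly from above. The Site 1 bar's upper whisker reaches 1300W.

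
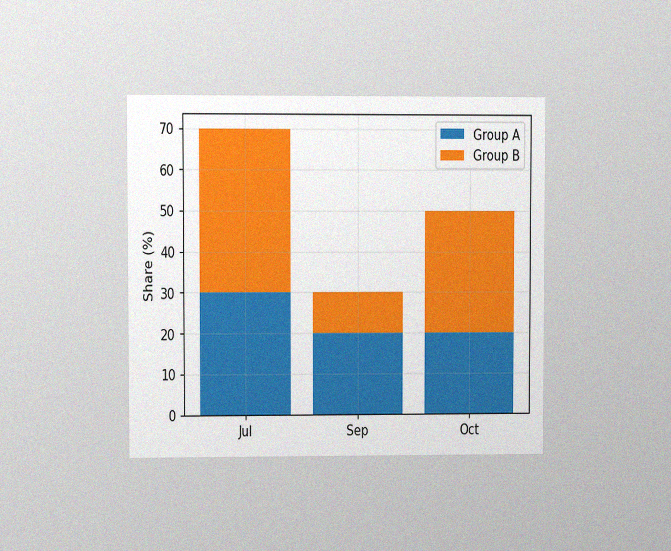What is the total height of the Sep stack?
30%

The chart is viewed at a slight angle, with some photo noise. The Sep stack's top reaches 30% on the y-axis.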